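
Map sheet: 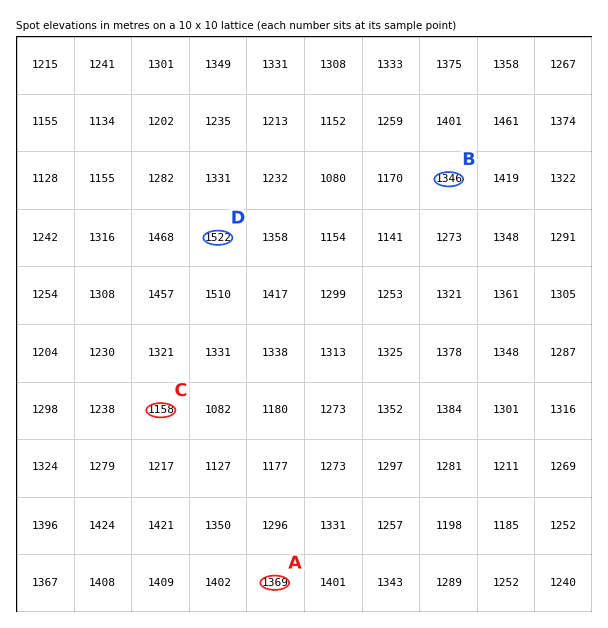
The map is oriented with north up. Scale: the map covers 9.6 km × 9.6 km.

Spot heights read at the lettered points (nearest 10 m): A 1370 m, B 1350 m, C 1160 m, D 1520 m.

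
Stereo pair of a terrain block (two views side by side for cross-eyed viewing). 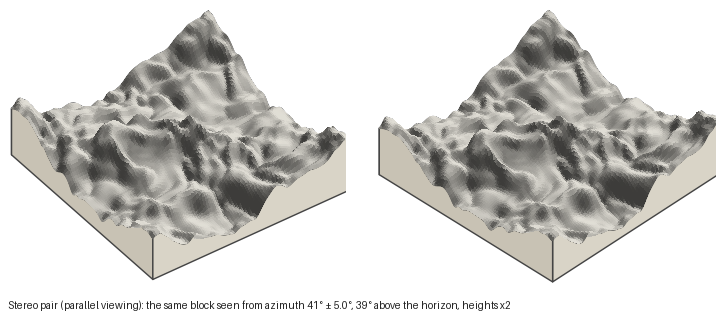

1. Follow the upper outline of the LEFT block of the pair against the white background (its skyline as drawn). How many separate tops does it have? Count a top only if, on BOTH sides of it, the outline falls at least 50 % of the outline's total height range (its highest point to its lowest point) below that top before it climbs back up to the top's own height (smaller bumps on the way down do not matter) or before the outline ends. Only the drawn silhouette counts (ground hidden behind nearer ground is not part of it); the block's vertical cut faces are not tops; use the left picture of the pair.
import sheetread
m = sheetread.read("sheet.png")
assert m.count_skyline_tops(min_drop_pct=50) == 1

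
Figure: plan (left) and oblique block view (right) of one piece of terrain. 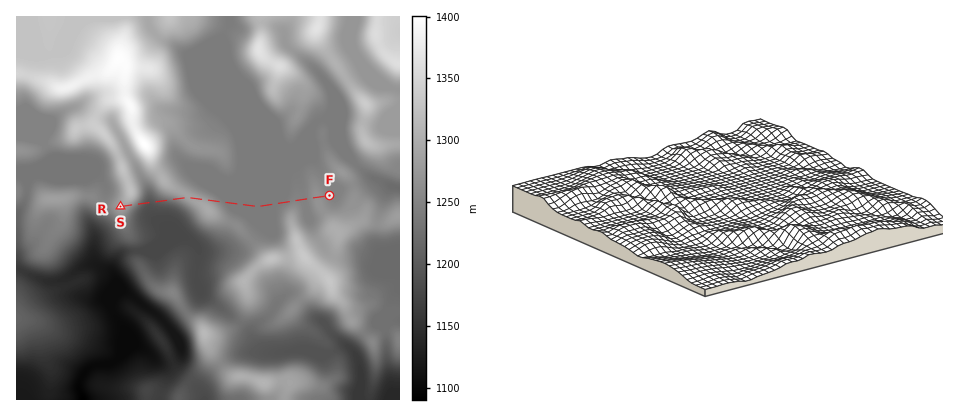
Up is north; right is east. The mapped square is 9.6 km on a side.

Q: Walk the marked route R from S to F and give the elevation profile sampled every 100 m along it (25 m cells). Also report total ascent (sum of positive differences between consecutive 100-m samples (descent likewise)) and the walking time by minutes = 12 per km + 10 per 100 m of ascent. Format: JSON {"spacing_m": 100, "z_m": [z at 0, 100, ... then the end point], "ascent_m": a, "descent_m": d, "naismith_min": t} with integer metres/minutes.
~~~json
{"spacing_m": 100, "z_m": [1286, 1288, 1281, 1266, 1244, 1221, 1202, 1194, 1195, 1201, 1210, 1219, 1228, 1239, 1253, 1267, 1279, 1286, 1288, 1288, 1286, 1283, 1278, 1270, 1260, 1250, 1242, 1241, 1241, 1241, 1241, 1241, 1241, 1241, 1241, 1241, 1241, 1241, 1241, 1241, 1242, 1243, 1246, 1249, 1252, 1251, 1248, 1249, 1257, 1267, 1269, 1263, 1255, 1252], "ascent_m": 128, "descent_m": 162, "naismith_min": 76}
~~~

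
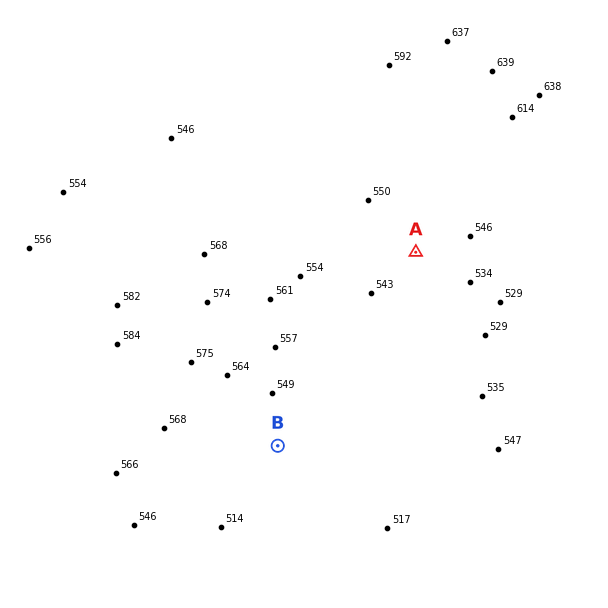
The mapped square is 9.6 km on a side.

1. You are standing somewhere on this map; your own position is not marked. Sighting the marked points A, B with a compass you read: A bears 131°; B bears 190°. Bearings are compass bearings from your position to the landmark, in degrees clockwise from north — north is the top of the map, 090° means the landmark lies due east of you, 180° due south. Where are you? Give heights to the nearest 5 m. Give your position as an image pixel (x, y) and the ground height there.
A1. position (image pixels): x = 326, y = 174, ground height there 550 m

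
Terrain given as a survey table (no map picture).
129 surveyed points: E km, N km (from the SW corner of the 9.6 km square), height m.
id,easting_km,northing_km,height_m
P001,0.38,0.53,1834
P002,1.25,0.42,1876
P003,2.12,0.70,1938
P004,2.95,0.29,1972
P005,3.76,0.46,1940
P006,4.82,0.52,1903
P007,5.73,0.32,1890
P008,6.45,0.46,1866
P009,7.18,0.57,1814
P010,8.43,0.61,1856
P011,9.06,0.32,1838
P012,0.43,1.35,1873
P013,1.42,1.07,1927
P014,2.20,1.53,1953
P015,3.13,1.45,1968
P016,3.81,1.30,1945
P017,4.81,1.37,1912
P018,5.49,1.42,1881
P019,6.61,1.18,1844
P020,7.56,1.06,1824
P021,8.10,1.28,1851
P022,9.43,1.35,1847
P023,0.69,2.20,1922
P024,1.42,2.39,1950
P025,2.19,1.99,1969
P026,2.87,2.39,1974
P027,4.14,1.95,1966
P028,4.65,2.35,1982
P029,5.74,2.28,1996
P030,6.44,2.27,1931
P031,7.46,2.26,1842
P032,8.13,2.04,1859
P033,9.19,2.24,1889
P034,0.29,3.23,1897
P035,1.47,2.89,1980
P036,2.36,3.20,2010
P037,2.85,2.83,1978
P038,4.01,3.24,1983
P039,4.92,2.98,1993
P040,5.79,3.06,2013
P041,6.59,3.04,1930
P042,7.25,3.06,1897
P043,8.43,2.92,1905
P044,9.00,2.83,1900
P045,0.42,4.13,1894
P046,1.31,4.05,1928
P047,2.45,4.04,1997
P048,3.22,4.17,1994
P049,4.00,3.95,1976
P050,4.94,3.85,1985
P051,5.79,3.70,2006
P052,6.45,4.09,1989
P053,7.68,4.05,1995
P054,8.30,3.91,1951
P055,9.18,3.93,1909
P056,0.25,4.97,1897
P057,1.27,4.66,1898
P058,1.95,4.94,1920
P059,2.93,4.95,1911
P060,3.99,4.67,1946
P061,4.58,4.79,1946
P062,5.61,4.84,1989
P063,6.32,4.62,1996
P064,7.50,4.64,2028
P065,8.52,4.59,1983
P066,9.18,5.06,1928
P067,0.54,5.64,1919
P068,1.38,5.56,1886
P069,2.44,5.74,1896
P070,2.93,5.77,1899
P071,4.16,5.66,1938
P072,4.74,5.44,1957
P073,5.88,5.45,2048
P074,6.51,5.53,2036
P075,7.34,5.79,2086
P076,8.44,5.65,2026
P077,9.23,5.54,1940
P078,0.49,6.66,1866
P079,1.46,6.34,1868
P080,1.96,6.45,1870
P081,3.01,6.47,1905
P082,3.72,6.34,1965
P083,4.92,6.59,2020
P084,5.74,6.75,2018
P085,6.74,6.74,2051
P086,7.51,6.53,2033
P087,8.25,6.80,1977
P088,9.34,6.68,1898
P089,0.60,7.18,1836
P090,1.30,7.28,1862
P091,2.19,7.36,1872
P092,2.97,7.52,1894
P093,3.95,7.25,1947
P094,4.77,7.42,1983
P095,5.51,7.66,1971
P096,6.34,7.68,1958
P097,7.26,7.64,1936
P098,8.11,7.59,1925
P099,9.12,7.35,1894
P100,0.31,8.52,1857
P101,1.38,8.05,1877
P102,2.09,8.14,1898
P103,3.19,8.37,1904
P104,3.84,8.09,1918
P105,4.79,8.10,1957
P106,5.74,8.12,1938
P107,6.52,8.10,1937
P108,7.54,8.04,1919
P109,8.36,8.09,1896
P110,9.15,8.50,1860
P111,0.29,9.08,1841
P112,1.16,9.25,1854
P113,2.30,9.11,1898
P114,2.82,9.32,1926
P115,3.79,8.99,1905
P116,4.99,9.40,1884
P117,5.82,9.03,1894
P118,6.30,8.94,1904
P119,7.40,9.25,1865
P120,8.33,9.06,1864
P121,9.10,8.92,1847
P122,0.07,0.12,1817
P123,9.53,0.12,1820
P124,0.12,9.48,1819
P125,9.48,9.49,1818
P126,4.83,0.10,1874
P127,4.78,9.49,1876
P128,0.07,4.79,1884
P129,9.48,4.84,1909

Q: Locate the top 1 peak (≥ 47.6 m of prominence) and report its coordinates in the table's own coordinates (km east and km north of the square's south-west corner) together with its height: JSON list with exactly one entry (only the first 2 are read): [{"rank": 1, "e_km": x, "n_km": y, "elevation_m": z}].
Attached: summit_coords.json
[{"rank": 1, "e_km": 7.39, "n_km": 5.71, "elevation_m": 2087}]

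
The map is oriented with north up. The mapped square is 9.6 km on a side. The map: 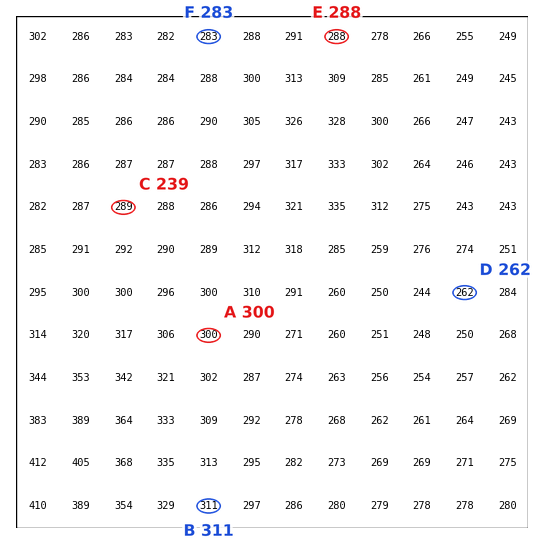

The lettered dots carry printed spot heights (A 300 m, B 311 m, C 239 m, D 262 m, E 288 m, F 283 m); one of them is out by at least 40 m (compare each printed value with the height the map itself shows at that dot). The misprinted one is C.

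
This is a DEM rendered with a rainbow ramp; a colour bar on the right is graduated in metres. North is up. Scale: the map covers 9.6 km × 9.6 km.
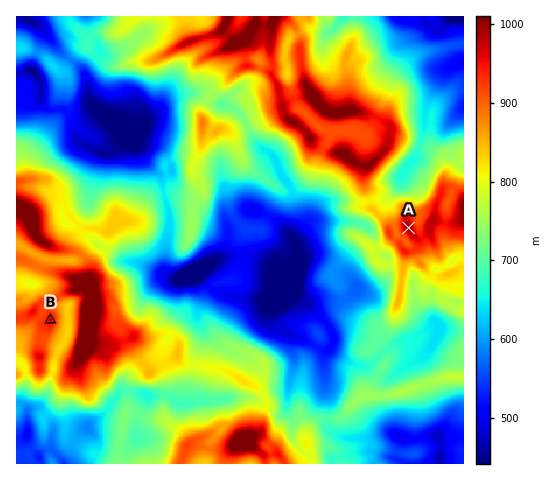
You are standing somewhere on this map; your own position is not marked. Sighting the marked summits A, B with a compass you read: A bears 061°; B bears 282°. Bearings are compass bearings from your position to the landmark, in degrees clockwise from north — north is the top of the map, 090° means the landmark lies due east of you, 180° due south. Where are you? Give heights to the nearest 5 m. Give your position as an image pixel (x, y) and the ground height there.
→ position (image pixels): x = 189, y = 349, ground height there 785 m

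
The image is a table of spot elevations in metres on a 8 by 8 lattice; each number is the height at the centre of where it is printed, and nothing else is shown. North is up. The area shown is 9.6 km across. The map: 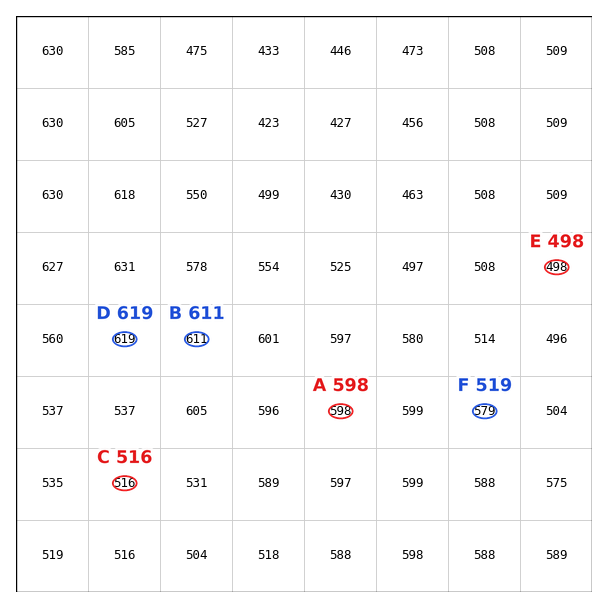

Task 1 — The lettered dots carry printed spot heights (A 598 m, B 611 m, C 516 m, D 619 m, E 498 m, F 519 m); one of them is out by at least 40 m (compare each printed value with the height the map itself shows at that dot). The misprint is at F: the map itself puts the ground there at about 579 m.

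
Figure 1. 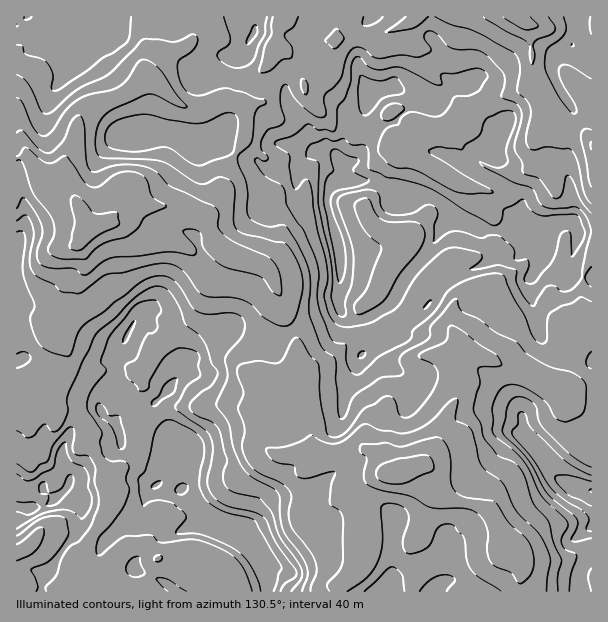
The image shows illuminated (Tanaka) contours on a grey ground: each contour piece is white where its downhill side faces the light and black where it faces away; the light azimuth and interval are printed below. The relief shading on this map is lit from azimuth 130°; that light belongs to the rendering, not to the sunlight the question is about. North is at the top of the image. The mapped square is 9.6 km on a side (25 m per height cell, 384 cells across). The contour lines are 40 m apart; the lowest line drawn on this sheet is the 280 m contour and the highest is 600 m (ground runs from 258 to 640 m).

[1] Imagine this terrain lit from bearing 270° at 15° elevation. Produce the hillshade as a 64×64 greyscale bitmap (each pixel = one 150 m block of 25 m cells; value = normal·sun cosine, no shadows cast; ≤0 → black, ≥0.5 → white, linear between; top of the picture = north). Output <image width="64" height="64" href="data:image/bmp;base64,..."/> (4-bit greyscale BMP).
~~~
<image width="64" height="64" href="data:image/bmp;base64,Qk12CAAAAAAAAHYAAAAoAAAAQAAAAEAAAAABAAQAAAAAAAAIAAATCwAAEwsAABAAAAAAAAAAAAAAABEREQAiIiIAMzMzAERERABVVVUAZmZmAHd3dwCIiIgAmZmZAKqqqgC7u7sAzMzMAN3d3QDu7u4A////AJmHZ4h3eZiZl2ZniazbMBADV5vLl1abhVZ3dlaKzu2FqpdViXaKqIh2Z3eJrdtTIAJFaLy4ZXqoZVVWZore3IWql2Rph5unVniHd4m92WQQAlVmnMl2aJh1RWd3m87clqqphVmneqZGiYeImt24QgAUVVZ6yXd3iXVFZ3ebzdy5qqunV7hXmGZ4iImsy5UgATVmVnm5ZoiIhlVnd6ve65lXqrl2q1V4mYd4m7qpYwADV3ZWeallipiGVVZ5vN/8hhOKu5Z7lnd5qoiZmZdCABR4dlZ5qWV6mHdVVoq83d7KEUistTi6iGebuYiHdkEAJXh2VoqpdWmYdlVYq7u7zu6EJIq2JaypZoq7l2ZlQgA2eIZmiql1V4h3Znm8uqvd3YdmZ5UCjMp2m7lkNGZlITZ2ZmeJmGVWeIh3isy6zdzMiJl1ZRJ73KiZhkI2d3YyRnZVaZiHZmaJmYiKy7zu3LuKp4dTE3veyIlzEUZ3dTNGd1RohmZ4iIq6h4q7z//bmWm4mWIDi925d3QRRmVEVVeIZWZTR4mZm8p4mqrf/ahlSLu5YxSKzLqHdSFFQjVmZniXZTNHiJmsyYqqm//6dUN4rdZFV5iruph2MTQRRmd3Z4l2VFZ3iazJm7mc/7ZDRImc1CeaqHi7mIYxEQJWZ3dniHd3Z3d4nLmsur/9cyNWiJvWJ6rISMyXhzERE1eHZnmWRXiIhmeLqL3M79gyNXh4mcpGrMg4vJd1MhEkaIh2e7ciaZmHZoqIzu7shCNXiHiXq3fNtkirl1M0MjV4h3Z72kFZmIdleYm97ttzNXiIeZeLmuuGWKl2M1VDRod3dpzLY1iIl1Vnm7zN22I1eJl5l4qt2GeImFQ0VURndnh3m8t0V3ioZVaby7zbYzRpqomXiq3YZompYyRVRGdnh2ery4VWeKllVXrLu7ljRXm7mZd6q9pmZ6ykJFQzVmiHaKzLl2VomHVWebu7p1VnibyZmHi6vIZnq6dEVCI1iHd3rMuoZWeHdVZoqqmHZ4iJu4iId7ual2ebuHQ0ITeIh2ebzMllZ3ZlVWmpiIiJmZmrZ3dnvLuWZnq6dCMzV4iHaKu922RVVWZWipiJmZqpiap2VWm8zLdVaKmGMkVWeHZou7vchURERWeIiZmqqqh3mnVFeszMylRnmHVVZVZ3dmm8ypqYdkREVWiqqZq6hmeaZUWLu8zbdGd2VndlVWd3ebzKd5mXZUREaaqpmbp1Z5lVVoqru92lVmVWd3dlVneavduHZ3d2QzV6qpmZumVoiGZmeZmqzthWZUVnh2VVZ6zO/XaGRolzFIqZmZrJVWeIdmZomZq962ZUNGeIZVZnvu/8QnqWR5YSeZiIm8hVZndmVneJmZvcl0MjZ4d2Zmi+//tCWLpUmUFZmImsx1d2eFVWd4mpiby4UzNXd3d2eb3//FNFjINpczaJib3HV4ZoM1Z2eaqIqqhkRFd4d3aKrf/+UkV7tUiYVFeazsZHl2gSRndou5iZmHVFZ3d3d5q9//9SRWjJRYmHZmi92VaGVgAleHirmImYdlZ3d3iIqr7//0FGZ5yUV4mZiKqqdYdDAARmirqYiJiHeIdniZmqzu7+MUZmeslGiJqpqoiFaEEAA0V6y5iJiIiYdnmqmZrO3/wiVnd4vIV4mZiqd5ZpQCECNGiqqaqYiZh3m6mZic3f+RJWd3ettnmYialnh2lgUhJEV4mau6mYh3isupmJy8/2E1eIeKzJd4iJqWaYd0F0E1VXiImrqph3mrzLqYm6z9QUaamHisp2Z3rJZYmGIIQlZGiYiJqZmImqrNypianfsiV724ZXqmVnirlUV4cwZEdleZh4maqZmpmb3LmKqd+hNozZiHeFRXiImmM2mCBEZ2aKl3eKu6mamIrMuZu4z8VFabh4hkRniImoUzaXEDR3Z6uWVoq8uqqHesy6m8i/+nVVd2ZVVniZmGVVV5YQRYd4vJVWiru6qoZ5vLmbyZ3bdUVVZ2Z4mZh2VWd4lRBWmHm8t2eJmqqphni8qavKmtx0I1Z4eImYd4dUV4h1EGm4V7zamId4mqmHd5upq7y6ymUyRniZmYeJpiJHmGUgi8dFnO2ph3eJmYdmas26mrqXZ2NHiYiIiJqVETeIhiC8t0SM7rmId3mYh2VZ3bmamIiHdUaYd4iJq6cQJYmWIsymRHveyYh3eIiJhljLqaqGi7h1V3d3d3isuUAEiYZVzKYzacy6mHd3d4mXWKqauWatyXVXd4iGV6uqYAR4iHfMuDJIqqqZh3Z4mZh4qrumWM26lDeYiHZWmphyE2ipd8y5UzV4mZmHZ6qYh3iay3R7y7y2NYmIdlZ3d2Q1eqdnu7p0NWd3iYeLyneIiZm6VJu7zbl2Zmd3iGZURFaahXmqu5ZFVmZniL3Jd3iImZhVmqveuIdVZnmYdVQzSKp2ipmqqGVVVVV6zLl3iHd4mWeIm+6WiGVniIiHVEM4uWeamZmZhlVURYq6qZiahTWZiZd77WV4dniYiIZEUznJeZmZmYiIZlRFipmZqqqVEnqql2rbVXiHiZmIdkVkSdqJh5mYh4iHZTV4iImqqrgQWqmHabp2iIiJl2d2VmVZy7lleIiYd4iGNHiIeJqrukA6qId4qXeJmZp1Z3ZmVWmry2RniIiHeJc0eIiImauqYBipl2eqhmeJumVndmVVaazsdId4d4h3h0RoiIiZqplxB7unZ6unVVaadndlVEabzNxz"/>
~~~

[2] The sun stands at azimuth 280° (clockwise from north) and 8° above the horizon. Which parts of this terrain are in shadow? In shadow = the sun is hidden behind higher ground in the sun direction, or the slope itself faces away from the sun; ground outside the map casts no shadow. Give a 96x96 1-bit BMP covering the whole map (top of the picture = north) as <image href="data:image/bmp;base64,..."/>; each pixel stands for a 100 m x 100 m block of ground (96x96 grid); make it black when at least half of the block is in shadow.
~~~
<image width="96" height="96" href="data:image/bmp;base64,Qk2+BAAAAAAAAD4AAAAoAAAAYAAAAGAAAAABAAEAAAAAAIAEAAATCwAAEwsAAAIAAAAAAAAA////AAAAAAAAAAAAAD//gAGAAAIAAAAAAB//wAAAAAIBgAAAAB//wAAAAAAAwAAAABP/wAAAAAAA4A4AAA//wAAAAAAAYAcAAB//gAAAAAAAM4MAAD//AAAAAAAAMcAAAD/+AAAAAADgEeAAAH/8AAAAAAD4AMAAAH/4AEAAAAD8HAAAAP/wAEAAAAB/HgAAAP/gAEAAAAA/HwAAAH/AAAAAAAAfH4AAAD/AAAAAAAADj4AAYB+AAAAAAAABz4AB8B8AAAAAAAAA74AP+B4OAAAAAAAEf4AH+AAOAAAAAAAAf4AD+AAEGAAAAABAHwAD/+AAPAAAAAAAHgAD//gAPAAAAAAASAAD//wAOAAAAAAA8AAB//wAAAAAADwA8DAB//gAAAAAAHwA8DgB/+ADwAAAAPgAcDgD/8AH8AAAAeAAcDgD/wAD8AAAAcAAMHACPgAD8AAAA8AAAGAEOAAB4AAAB+AAAAAOAAAB4AAAB+AAAAA+AAAA4AAAA8AAAAB//AAAwAAAAwAAAAB//AAAAAAAAAAAAAA//gAAAAAAAAAAAAA//wAAAAAAAAAAAAAP/wAAAAAAAAAAAAAH/wAAMAAAAAAAAAAH/wAAOAAAAAAAAAAH/AAAPgAAAAAAAAAD8AAAP/4AAAAAABgBgAAAA/8AAAAAABwAAAAAAf8AAAAYABwAAAAAAB8AAAAAAAwAAAAAAB/AAAAAAA4AAAAAEB/AAAAAAA4YAAABHh/AAAAAAAQcAAABxw/gAYAAAAAeAAAD48fgAQAAAAA+AAAD8ePgAQAAAAA+AAAD+OPgAYQAAAA8AAAD+PHwAY7wAAAIAAAD/HD8AYb4AAAAAAAD/Hg+AYb+AAAAAAAD/jwGAcb/gAAAAAAD/B4AAOf/4AAAAAAD/A8AAGf/8AAAAAAD+AcAAGf/8AAAAAAD+AOAADN/8AAAAAAD+AOAADN/8AAAAAAD8AEAADM/8AAAAAAH8AAAACM/wAAAAAAH8AAAAAM+wAAAAAAH4AAAAAM8wAAAAAAP4DAAAAM4gAAAAAAP4AAAB4M5AAAAAAAP4ACAB8dxAAAAAAEP4AAAA4dwAAAAAAEB8AAAAAdgAAAAAAEAAAAAAAdgA4AAAAAAAAAAAAdAAYAAAAAA+AAAAAcAAAAAAAAAfgAAPAcDAAAAAAAAPgAAfgcDgAAAAAAAPAAA/weDgAAAAAAAHAAAf8cDwAAAAAAADAAAf8cDwAAAAAAAAAAAf8cDwAAAAAAAAAAAP8AD4AAAAAAAGAAAP8AD8AAAAAAAHgAAH4AD+AAAAACAHwAAHwAB+AAAAAGADwAADAAB/AAAAAOABAAAAAAA/AAAAAMAAAAA/AAAeAAAAAMAAAAA/AAAAAAAAAIAAAAA/AAAAAAAAAAAAAABngAAAPgAA+AAIAAAHgAAAPwAA/AAcAAAHAAAAPwAAfgAIAAADAAAAHwAAfgAAAAAAAAAADwAAfwAAAAAAAIAADwAAPgAAAAAAAIAADwAAPwAAAAAAAMAADwAAPwADAAAAAMAADgAAHgADsAAAAM="/>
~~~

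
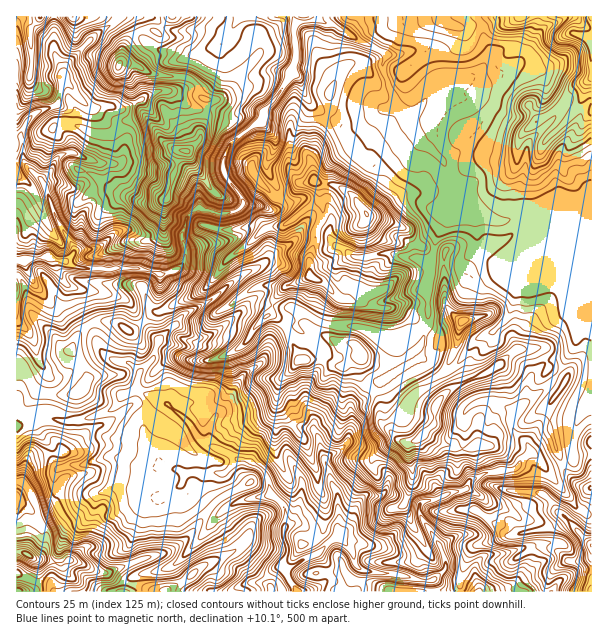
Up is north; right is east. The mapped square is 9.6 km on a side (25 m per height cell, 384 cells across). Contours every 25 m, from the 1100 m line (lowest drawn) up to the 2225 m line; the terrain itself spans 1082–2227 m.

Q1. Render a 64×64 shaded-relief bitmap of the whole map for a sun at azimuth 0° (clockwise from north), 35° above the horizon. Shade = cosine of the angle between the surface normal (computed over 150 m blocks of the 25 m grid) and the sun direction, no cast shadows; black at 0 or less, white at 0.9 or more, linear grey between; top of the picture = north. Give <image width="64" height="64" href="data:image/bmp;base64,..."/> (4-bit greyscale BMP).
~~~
<image width="64" height="64" href="data:image/bmp;base64,Qk12CAAAAAAAAHYAAAAoAAAAQAAAAEAAAAABAAQAAAAAAAAIAAATCwAAEwsAABAAAAAAAAAAAAAAABEREQAiIiIAMzMzAERERABVVVUAZmZmAHd3dwCIiIgAmZmZAKqqqgC7u7sAzMzMAN3d3QDu7u4A////APyYYzdCFZve/ZMzIkiYfKIlmois7//+7JhkQ0ZmZZy62WZUVkRFes7+x0RERmecpleZm83e25iaqGRERWeFaakxE2Z2i8p2eL3tp3ZTRYuL3LmtuYdUMymoZlZUZ5lEdwJ3vLq87tqGaN7sqFREV4nOysyaqYZlaHdWiJdmiYl2nMrf/bq9/u25ne7bhlVolWm9683LmHi4eHVlV2d4y3b/27//3Lvf//663u25d5qJho3Jl1Z2erV6uVIjRWd1Su3Lve/+3c3u7tut3cyYiqy5aZhSAVWLUkeHV4h2ZTOezLzMze3czMzMzKrd3bhnqph3d2MQFagBESNqvLqGSN3LrLu7zLu7u7u8uaze7Ih4h2dmdlMUpUVUV8y6mYet27mru7zMqqqqqqu6ic7/2Wd1aGV5u4VXztzO2oeIe+6nibuqqqy6qpmqqquoeKzFR2aIZFispgOc3vxkV4it62V7urmHeaqpmZqqu8yWWHRXd6dUITl1IkI3uGnN3e7Imcy6uph3iZqqqqq7vMu5VYholTMRRmZmRBJYz//+7Jrd/ambqqqZmqqqmZmazthHplmEMzVzNGMkVBOKrMzJjNz9qHd4qqmZmZmIiaqrlEiEWXd3iFABIBJEIhJHq5eLu+7LmIiImZmZmZm7qGVUV1NoVqu4QAISNFZlRGeZd5qZ3+zMy6mZmpmZmql2VTRUNIhDioUyWWVnq6qpiYd4qqne3N7cqYmZmZmriHd2Q1Q4p1VGUzfNyWe8zMupZnmqvKvM3My6mImZqrmImYdURFiGZjREe8zMh5u7u7l2iqmsmaqYeJq5iJq7qJiZmHZEZ2VlRDe8urqXiru7qqmJmauYd3ZUV6upqqqZqYiHdlVnU0VUWcy6qqZXm6qIq6h4mph4h3ZomruZmJmZh3VVZVVCJVV6zMu82UNXd2aKuneZiau6qXdmineId2ZUVURkNDIkVGq7zMzdlCI0VniblomKvKq6l2Z5hnYxAAAneJciJURFeJq83d3bhTRWeHm4iZq6iJq7u6ipUgAAAAOsylEWdmZniavN3M3cpmd4mLuZrLiImsy6hXpjNDIAAEqphmeZl3iaqqu7m87sp2aJvbrMuZmaunVEWZrN3bggBHebuqmZq7qqqpqYvN7ZiImsyt2prKqYZUWIu8zM3LUjVpu5ibzcuqqqmZabzczMy6q765rdyodmeIZ6uoeby1JGqqms3tqYmaqodEebzd3duqvIne3cmIq7c0m4ZFmroyeqqqqpdURYmqdmMjjMzMzKqpjN3N3M3eyGU2mpVYu5aaqYYxAAETaalp7JVrzLurqqm9y83e7u2pumNYzYWKuYl1UwASNXd5qI3//rvMy6qqq926zd3dyXruyDGN2nipQzMyR3iImqqpve7v7MzLqqqq3JzbqqqHjO/cpxTNyqpzERWqqrp3mqrLu83Lu7u6qqvZvcvN3u7/7u7cgDvd3dx0a8vN3thomsuqu7qqqqqqrtzu3t3d7/51vbqmA5zd7am8ze7d7rqquqqqqqqqqqqsvuu8dDEhAAAIh5pRJZuom8u93dze25qpqqmZqqqqqqVXY0hlQQAAAAZnrMciZ3itu7l1aHiYiqmaqZmaqqqqpDMSY1NXVEIiWCWLzJM0SLyqlBATVmer3KqqmZmqqqqnZTiAEAaalkNGITaauTIkiqhjESRmaLvdy7u6maqqqqh3jCAjIldjIhSH3//sqYVZp3dlNGiqu7zLu7upqqqqqIepE0djIhEBAM/////+23iYiJmYrNy7q7uqmqqqqqqoiMVGWYZDIyIAT4At7Mq8uYh3i93Ny6qqqpmImZmqqqd6tHp4mHeIdxAAABZBNYiYd2eu7ty6mZqpmIiHeJmZlouWqqiarLq7cgAryABKlkVni/7u27qpmpmYh3dniHiWu3h2iavMvMqEEJzgBKt3h5zv/+3Lu6qpmZmHZ2Z3eIm2R1aczMu7maYji2A5yorM3v/+27u6qqmYiZhnZWeIelImrdyqqphnhSVXZau8rLzN7ty7uqqrqZmZmYh0Z3d3MiKsllZ5hlZ2UyKa3r3MvMvMuquqq7qZqaqpiIZXZndTMTQ0Z3iGacy0IE3/7sze27qqqqqqqZmaqqqXmFV2Z3ZVRGiZiHV97tlSB+/+q+/suqqqqqqZmZqqqqeKhXZVq6mIq7qYZd3M3ZUQXvqb3uyqqrqqqZqqqqqrunmoZ1Sd3cvMu6lq2rzdqHUluazN2pqqq6qqqqqqqqu6qqqIdBa9zMqqqJ2rzLqXeGNazcy5mqqqqpmqqqqqqpnNuqiVACmrp1RDir3LmamIYxnd25iZmZmZiZqqqqqqvN3bqIUzV7p1IAAkipibzcqWQ87qmpmZiZeImqqqqqvO7dyYZmipqGQQABATV63d26mWjtmqqZmKl4iJmaqpqr3cu7lomJmHZCITNHrN3tzLqZhrqKupiZuZmIiIiZmaq7uru4iomGdmaJibze7ty7uph0eYq7qqq7uph3d3iZmaqYmYd5iYVYq83N25mqu7qqqHZ6m8zM3aqqqYh3eJmZmHQ1Z3iIdTnM3ty5d3eaqqqqqZibze7bdniZmIiIh4h3UhE3eWZ0NJve25iIiImaqqqqqb3e7IZmiIiHeIh1RFVmY2l6Q0NDN87su5d3iZm7vMqb7tyGaImZiHeJmXZCNXq8yosyMkMjre3chER4ibzd25zv2UWJmZmYiJqpd2Mlat7Y"/>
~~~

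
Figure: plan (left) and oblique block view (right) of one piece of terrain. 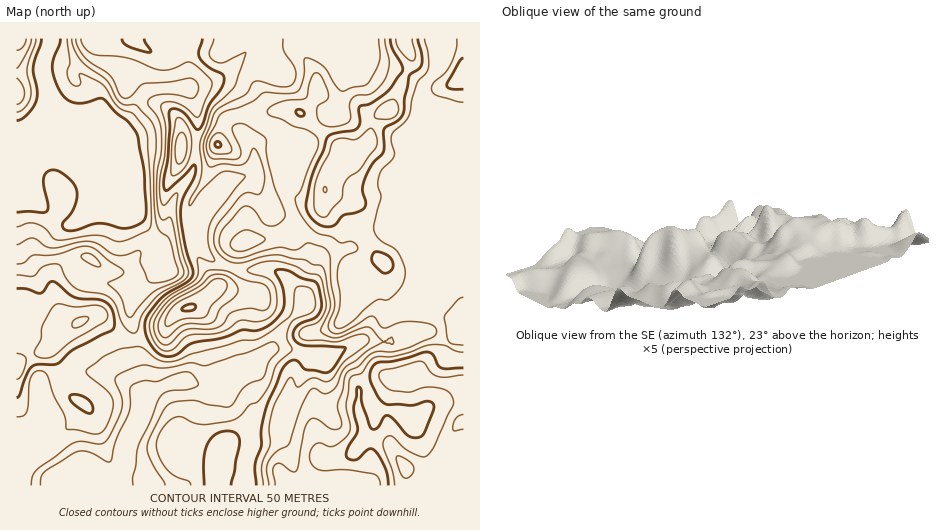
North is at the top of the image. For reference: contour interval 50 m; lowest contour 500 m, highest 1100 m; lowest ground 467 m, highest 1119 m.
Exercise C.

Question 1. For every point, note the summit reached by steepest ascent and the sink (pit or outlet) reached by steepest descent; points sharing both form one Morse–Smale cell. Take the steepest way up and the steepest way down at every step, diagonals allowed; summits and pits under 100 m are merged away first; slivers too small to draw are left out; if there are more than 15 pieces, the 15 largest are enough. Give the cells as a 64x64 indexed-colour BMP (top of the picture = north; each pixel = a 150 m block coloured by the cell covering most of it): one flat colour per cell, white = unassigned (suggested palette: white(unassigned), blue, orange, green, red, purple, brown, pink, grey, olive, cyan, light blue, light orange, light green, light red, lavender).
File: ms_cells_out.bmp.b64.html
<image width="64" height="64" href="data:image/bmp;base64,Qk12CAAAAAAAAHYAAAAoAAAAQAAAAEAAAAABAAQAAAAAAAAIAAATCwAAEwsAABAAAAAAAAAA////ALR3HwAOf/8ALKAsACgn1gC9Z5QAS1aMAMJ34wB/f38AIr28AM++FwDox64AeLv/AIrfmACWmP8A1bDFAMzMzMzMzMRVVVVVVVVVMzMzMzMzMzMzMzMzMzMzMzMzzMzMzMzMREVVVVVVVVUzMzMzMzMzMzMzMzMzMzMzMzNMzMzMzERERVVVVVVVVTMzMzMzMzMzMzMzMzMzMzMzM0zMzMxEREREVVVVVVVVMzMzMzMzMzMzMzMzMzMzMzMzTMzMzEREREVVVVVVVVVTMzMzMzMzMzMzMzMzMzMzMzNEzMzERERERFVVVVVVVVMzMzMzNVUzMzMzMzMzMzMzM0RMzEREREREVVVVVVVVVVMzMzNVMzMzMzMzMzMzMzMzREzERERERERVVVVVVVVVVVVVVTMzMzMzMzMzMzMzMzNEREREREREREVVVVVVVVVVVVVTMzMzMzMzMzMzMzMzM0RERERERERERVVVVVVVVVVVVVUzMzMzMzMzMzMzMzMzREREREREREREVVVVVVVVVVVVVTMzMzMzMzMzMzMzMzNERERERERERERVVVVVVVVVVVVVMzMzMzMzMzMzMzMzM0RERERERERERGVVVVVVVVVVVVUzMzMzMzMzMzMzMzMzREREREREREREZlVVVVVVVVVVVVMzMzMzMzMzMzMzMzNERERERERERERmZlVVZmVVVVVVUzMzMzMzMzMzMzMzM0RERERERERERGZmZmZmZlVVVVVTMzMzMzMzMzMzMzMzREREREREREREZmZmZmZmZmVVVVUzMzMzMzMzMzMzMzNERERERERERERmZmZmZmZmZlVVVTMzMzMzMzMzMzMzM3RERERERERERmZmZmZmZmZmZVVVMzMzMzMzMzMzMzMzd3d0RERERERGZmZmZmZmZmZmVVmRERETMzMzMzMzMzN3d3dEREREREZmZmZmZmZmZmZpmZERERETMzMzMzMzM3d3d3RERERHeqZmZmZmZmZmZmaZkREREREREREzMzMzd3d3d0RERHd6qqZmZmZmZmZmZpmZmZERERERERETMzN3d3d3dERHd6qqqmZmZmZmZmZmaZmZmRERERERERMzM3d3d3d3d3d3qqqqpmZmZmZmZmZmmZmZkREREREREzMzd3d3d3d3d3eqqqqqpmZmZmZmZmaZmZmZERERERERMzN3d3d3d3d3d3qqqqqqZmZmZmZmZmmZmZmRERERERETM3d3d3d3d3d3eqqqqqqqZmZmZmZmaZmZmZkREREREREzd3d3d3d3d3d3qqqqqqqmZmZmZmaZmZmZmZERERERERN3d3d3d3IiIiIqqqqqqqpmZmZmbpmZmZmZmREREREREXd3d3dyIiIiIiKqqqqqqmZmZmbumZmZmZmZERERERERd3d3dyIiIiIiIqqqqqqqLu7u7u7pmZmZmZmRERERERF3d3d3IiIiIiIiqqqqqiIu7u7u7u6ZmZkREREREREREXd3d3IiIiIiIiKqqqqiIi7u7u7u7pmZkRERERERERERd3d3ciIiIiIiIiqqqiIiIu7u7u7umZmRERERERERERF3d3dyIiIiIiIogqqqIiIiIiIu7umZmZEREREREREREXd3d3IiIiIiIiiIIiIiIiIiIiIi6ZmZkRERERERERERd3d3ciIiIiIiiIgiIiIiIiIiIiIZmZkRERERERERERF3d3ciIiIiIiiIiCIiIiIiIiIiERGZkREREREREREREXd3IiIiIiIiiIiIIiIiIiIiIhERERERERERERERERERd3IiIiIiIiiIiIgiIiIiIiIhERERERERERERERERERFyIiIiIiIiiIiIiIIiIiIiIiERERERERERERERERERESIiIiIiIiiIiIiIgiIiIiIiERERERERERERERERERERIiIiIiIiKIiIiIiIIiIiIiIREREREREREREREREREREiIiIiIiKIiIiIiIiCIiIiIhERERERERERERERERERESIiIiIiIoiIiIiIiIIiIiIiERERERERERERERERERERIiIiIiIiiIiIiIiIiCIiIiIREREREREREREREREREREiIiIiIiKIiIiIiIiIIiIiIhERERERERERERERERERESIiIiIiIoiIiIiIiIgiIiIiERERERERERERERERERERIiIiIiIoiIiIiIiIiCIiIiERERERERERERERERERERHdIiIiIoiIiIiIiIiIIiIiEREREREREREREREREREREd3SIiIoiIIoiIiIiIgiIiIREREREREREREREREbERER3d0iIiIiIiKIiIiIiCIiIhERERERERERERERERu7ERHd3SIiIiIiIiiIiIiIIiIiEREREREREREREREREbu7u93d0iIiIiIiKIiIiIgiIiERERERERERERERERERu7u73d3SIiIiIiIiiIiIgiIiIRERERERERERERERERG7u7vd3SIiIiIiIiIiiIiCIiIREREREREREREREREREbu7u93dIiIiIiIiIiIiIiIiERERERERERERERERERERu7u73d0iIiIiIiIiIiIiIiIhEREREREREREREREREREbu7vd3SIiIiIiIiIiIiIiIiIhERERERERERERERERERG7u93dIiIiIiIiIiIiIiIiIiEREREREREREREREREREbu73d0iIiIiIiIiIiIiIiIiIhERERERERERERERERERu7vd3SIiIiIiIiIiIiIiIiIiIhERERERERERERERERG7u93d0iIiIiIiIiIiIiIiIiIiEREREREREREREREREbu7"/>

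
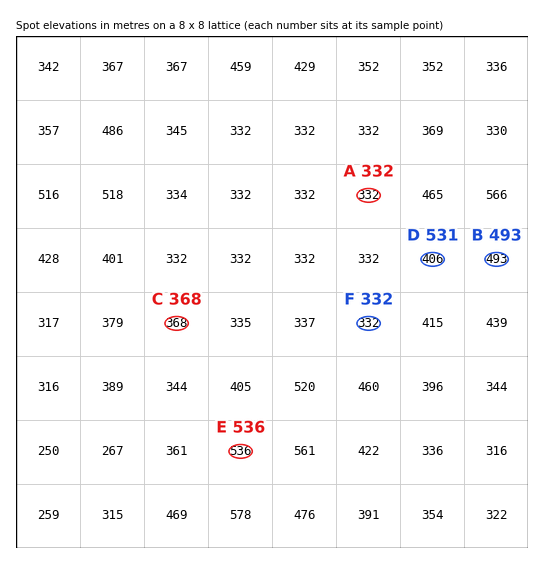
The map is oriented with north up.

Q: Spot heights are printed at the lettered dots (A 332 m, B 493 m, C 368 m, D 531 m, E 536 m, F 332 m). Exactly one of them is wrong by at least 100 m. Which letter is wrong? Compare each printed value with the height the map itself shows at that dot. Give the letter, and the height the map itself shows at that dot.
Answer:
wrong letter D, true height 406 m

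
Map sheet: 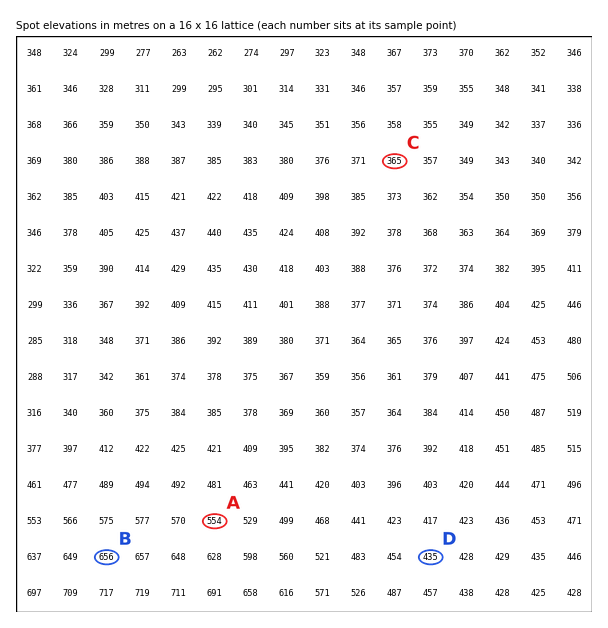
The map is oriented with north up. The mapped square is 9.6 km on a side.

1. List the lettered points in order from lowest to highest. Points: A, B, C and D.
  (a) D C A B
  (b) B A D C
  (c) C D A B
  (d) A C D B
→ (c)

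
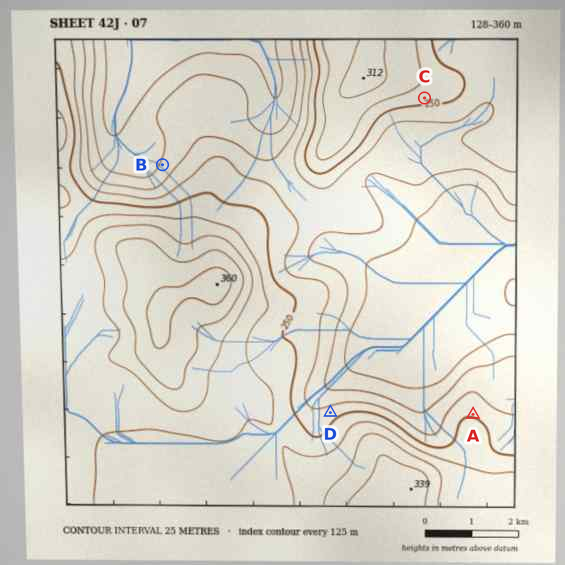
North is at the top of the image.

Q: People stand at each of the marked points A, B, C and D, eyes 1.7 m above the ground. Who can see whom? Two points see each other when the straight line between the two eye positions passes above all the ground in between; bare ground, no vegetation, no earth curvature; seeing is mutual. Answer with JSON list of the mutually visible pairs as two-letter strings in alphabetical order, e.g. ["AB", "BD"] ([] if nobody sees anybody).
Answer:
["AC", "CD"]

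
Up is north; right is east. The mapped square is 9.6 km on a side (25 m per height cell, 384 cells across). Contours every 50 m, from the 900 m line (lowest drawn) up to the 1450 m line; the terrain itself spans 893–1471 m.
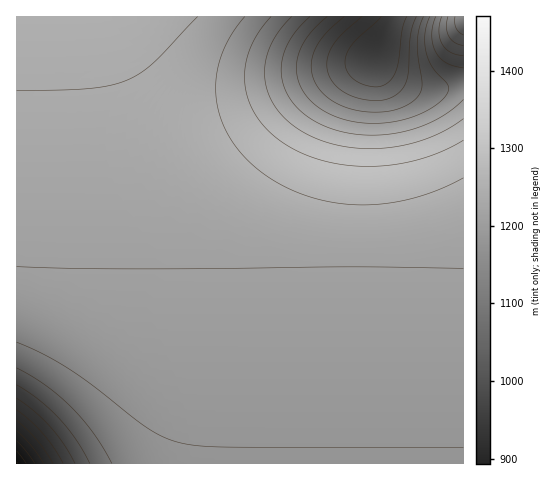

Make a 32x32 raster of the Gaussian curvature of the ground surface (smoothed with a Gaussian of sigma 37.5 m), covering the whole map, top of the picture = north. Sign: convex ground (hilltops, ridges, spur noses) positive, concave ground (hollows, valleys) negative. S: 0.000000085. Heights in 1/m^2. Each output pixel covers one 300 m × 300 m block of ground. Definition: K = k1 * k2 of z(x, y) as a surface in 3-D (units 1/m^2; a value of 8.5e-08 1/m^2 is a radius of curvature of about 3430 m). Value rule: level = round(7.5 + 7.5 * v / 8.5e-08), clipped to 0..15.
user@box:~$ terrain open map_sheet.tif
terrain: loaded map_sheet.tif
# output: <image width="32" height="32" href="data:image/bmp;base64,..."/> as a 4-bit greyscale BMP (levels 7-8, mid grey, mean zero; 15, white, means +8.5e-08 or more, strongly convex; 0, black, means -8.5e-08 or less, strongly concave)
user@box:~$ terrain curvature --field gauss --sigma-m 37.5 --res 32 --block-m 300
<image width="32" height="32" href="data:image/bmp;base64,Qk12AgAAAAAAAHYAAAAoAAAAIAAAACAAAAABAAQAAAAAAAACAAATCwAAEwsAABAAAAAAAAAAAAAAABEREQAiIiIAMzMzAERERABVVVUAZmZmAHd3dwCIiIgAmZmZAKqqqgC7u7sAzMzMAN3d3QDu7u4A////AHdnd3d3d3d3d3d3eIiIiIh2Z3d3d3d3d3d3d4iIiIiIZnd3d3d3d3d3d3iIiIiIiGd3d3d3d3d3d3eIiId3d3h3d3d3d3d3d3d4iIh3d3d3d3d3d3d3d3d3iIh3d3d3d3d3d3d3d3d3iIiHd3d3d3d3d3d3d3d3eIiId3d3d3d3d3d3d3d3d4iId3d3d3d3d3d3d3d3d3iIh3d3d3d3d3d3d3d3d3eIh3d3d3d3d3d3d3d3d3d4h3d3d3d3d3d3d3d3d3d3d3d3d3d3d3d3d3d3d3d3d3d3d3d3d3d3d3d3d3d3d3d3d3d3d3d3d3d3d3d3d3d3d3d3d3d3d3d3d3d3d3d3d3d3d3d3d3d3d3d3d3d3d3d3d3d3d3d3d3d3d4iHd3d3d3d3d3d3d3d3d3eId3d3d3d3d3d3d3d3d3d3h3d3d3d3d3d3d3d3d3d3d3d3d3d3d3d3d3d3d3d3d3d3d3d3d3d3d3d3d3d3d3d3d3d3d3d3d3d3d3d3d3d3d3d3d3d3d3d3d3d3d3d3d3d3d3d3d3d3d3d3d3iIh4iHd3d3d3d3d3d3d3iJmpZWiXd3d3d3d3d3d3d4mazGM0Z3d3d3d3d3d3d3iJqt6EI0d3d3d3d3d3d3d3iZq+hVZnd3d3d3d3d3d3d4iIiER6t3d3d3d3d3d3d3d4h3IAW/"/>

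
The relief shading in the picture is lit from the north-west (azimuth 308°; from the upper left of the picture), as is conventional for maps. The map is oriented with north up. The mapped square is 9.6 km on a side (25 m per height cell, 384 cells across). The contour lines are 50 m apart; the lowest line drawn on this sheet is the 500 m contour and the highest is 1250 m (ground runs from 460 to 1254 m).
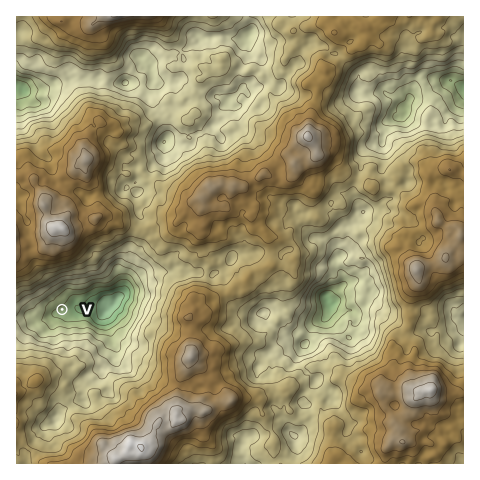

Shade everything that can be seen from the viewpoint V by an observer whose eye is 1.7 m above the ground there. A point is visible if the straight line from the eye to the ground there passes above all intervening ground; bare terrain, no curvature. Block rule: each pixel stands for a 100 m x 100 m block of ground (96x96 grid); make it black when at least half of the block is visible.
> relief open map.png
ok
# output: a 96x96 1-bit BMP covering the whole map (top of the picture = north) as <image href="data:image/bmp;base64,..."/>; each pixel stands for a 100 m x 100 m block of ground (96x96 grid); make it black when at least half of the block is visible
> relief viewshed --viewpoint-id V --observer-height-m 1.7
<image width="96" height="96" href="data:image/bmp;base64,Qk2+BAAAAAAAAD4AAAAoAAAAYAAAAGAAAAABAAEAAAAAAIAEAAATCwAAEwsAAAIAAAAAAAAA////AAAAAAAAAAAAAAAAAAAAAAAAAAAAAAAAAAAAAAAAAAAAAAAAAAAAAAAAAAAAAAAAAAAAAAAAAAAAAAAAAAAAAAAAAAAAAAAAAAAAAAAAAAAAAAAAAAAAAAAAAAAAAAAAAAAAAAAAAAAAAAAAAAAAAAAAAAAAAAAAAAAAAAAAAAAIAAAAAAAAAAAAAAAOAAAAAAAAAAAAAAAHwAAAAAAAAAAAAAAHwAAAAAAAAAAAAAAHwAAAAAAAAAAAAAAP4AAAAAAAAAAAAAAPwAAAAAAAAAAAAAAfwAAAAAAAAAAAAAAfwAAAAAAAAAAAAAA/wAAAAAAAAAAIAAA/4AAAAAAAAACYAAB/4AAAAAAAAACLMAD/8AAAAAAAAAAfiAH/+AAAAAAAAAA/zAH/+AAAAAAAAAAf/AP/+AAAAAAAAAAffAf/+AAAAAAAAAD//x/z+AAAAAAAAADx/w/78AAAAAAAAADn/w//8AAAAAAAAACH/g//8AAAAAAAAAAH/g//8AAAAAAAAAAH4Af/8AAAAAAAAACH4AP/8AAAAAAAAADe4AP/8AAAAAAAAAD/AAH/+AAAAAAAAAD/z4H/+AAAAAAAAAD/////8AAAAAAAAAA//nP/oAAAAAAAAAAf//H/AAAAAAAAAAAx/+D/AAAAAAAAAAAH/sD/gAAAAAAAAAAH/ID/gAAAAAAAAAAD/ID/BAAAAAAAAAAB+AB+AAAAAAAAAAAAMAB+AAAAAAAAAAAAAAA8DgAAAAAAAAAAAAA9jwAAAAAAAAAAAAAZ/wAAAAAAAAAAAAAB/gAAAAAAAAAAAAAA4AAAAAAAAAAAAAAAwAAAAAAAAAAAAAAAgAAAAAAAAAAAAAAAYAAAAAAAAAAAAAAAIAAAAAAAAAAAAAAAAAAAAAAAAAAAAAAAAAAAAAAAAAAAAAAAAAAAAAAAAAAAAAAAAAAAAAAAAAAAAAAAAAAAAAAAAAAAAAAAAAAAAAAAAAAAAAAAAAAAAAAAAAAAAAAAAAAAAAAAAAAAAAAAAAAAAAAAAAAAAAAAAAAAAAAAAAAAAAAAAAAAAAAAAAAAAAAAAAAAAAAAAAAAAAAAAAAAAAAAAAAAAAAAAAAAAAAAAAAAAAAAAAAAAAAAAAAAAAAAAAAAAAAAAAAAAAAAAAAAAAAAAAAAAAAAAAAAAAAAAAAAAAAAAAAAAAAAAAAAAAAAAAAAAAAAAAAAAAAAAAAAAAAAAAAAAAAAAAAAAAAAAAAAAAAAAAAAAAAAAAAAAAAAAAAAAAAAAAAAAAAAAAAAAAAAAAAAAAAAAAAAAAAAAAAAAAAAAAAAAAAAAAAAAAAAAAAAAAAAAAAAAAAAAAAAAAAAAAAAAAAAAAAAAAAAAAAAAAAAAAAAAAAAAAAAAAAAAAAAAAAAAAAAAAAAAAAAAAAAAAAAAAAAAAAAAAAAAAAAAAAAAAAAAAAAAAAAAAAAAAAAAAAAAAAAAAAAAAAAAAAAAAAAAAAAAAAAAAAAAAAAAAAAAAAAAAAAAAAAAAAAAAAAAAAAAAAAAAAAAAAAAAAAAAA="/>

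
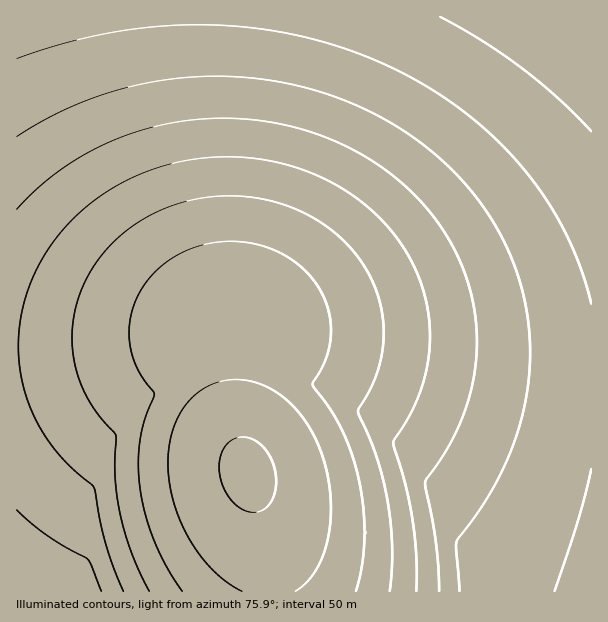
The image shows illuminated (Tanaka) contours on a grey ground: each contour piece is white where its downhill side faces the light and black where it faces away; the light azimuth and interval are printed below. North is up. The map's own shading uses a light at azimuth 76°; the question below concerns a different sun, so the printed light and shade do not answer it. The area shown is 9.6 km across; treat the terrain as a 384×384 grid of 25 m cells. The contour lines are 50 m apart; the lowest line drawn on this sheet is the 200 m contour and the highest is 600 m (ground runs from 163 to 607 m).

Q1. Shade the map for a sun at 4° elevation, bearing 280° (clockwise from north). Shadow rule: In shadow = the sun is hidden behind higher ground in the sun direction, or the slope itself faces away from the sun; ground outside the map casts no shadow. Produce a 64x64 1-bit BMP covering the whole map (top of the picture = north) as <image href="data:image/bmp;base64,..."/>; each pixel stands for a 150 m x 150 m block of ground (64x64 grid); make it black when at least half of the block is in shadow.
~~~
<image width="64" height="64" href="data:image/bmp;base64,Qk0+AgAAAAAAAD4AAAAoAAAAQAAAAEAAAAABAAEAAAAAAAACAAATCwAAEwsAAAIAAAAAAAAA////AAAAAAAAAAAAD////wAAAAAP////AAAAAA////8AAAAAD////wAAAAAf////AAAAAB////8AAAAAH////wAAAAAf///+AAAAAD////4AAAAAP////AAAAAA////8AAAAAD////gAAAAAf///8AAAAAB////gAAAAAH///4AAAAAAf///AAAAAAB///gAAAAAAH//4AAAAAAAf/8AAAAAAAD/+AAAAAAAAP+AAAAAAAAA+AAAAAAAAABAAAAAAAAAAAAAAAAAAAAAAAAAAAAAAAAAAAAAAAAAAAAAAAAAAAAAAAAAAAAAAAAAAAAAAAAAAAAAAAAAAAAAAAAAAAAAAAAAAAAAAAAAAAAAAAAAAAAAAAAAAAAAAAAAAAAAAAAAAAAAAAAAAAAAAAAAAAAAAAAAAAAAAAAAAAAAAAAAAAAAAAAAAAAAAAAAAAAAAAAAAAAAAAAAAAAAAAAAAAAAAAAAAAAAAAAAAAAAAAAAAAAAAAAAAAAAAAAAAAAAAAAAAAAAAAAAAAAAAAAAAAAAAAAAAAAAAAAAAAAAAAAAAAAAAAAAAAAAAAAAAAAAAAAAAAAAAAAAAAAAAAAAAAAAAAAAAAAAAAAAAAAAAAAAAAAAAAAAAAAAAAAAAAAAAAAAAAAAAAAAAAAAAAAAAAAAAAAAAAAAAAAAAAAAAAAAAAAAAAAAAA=="/>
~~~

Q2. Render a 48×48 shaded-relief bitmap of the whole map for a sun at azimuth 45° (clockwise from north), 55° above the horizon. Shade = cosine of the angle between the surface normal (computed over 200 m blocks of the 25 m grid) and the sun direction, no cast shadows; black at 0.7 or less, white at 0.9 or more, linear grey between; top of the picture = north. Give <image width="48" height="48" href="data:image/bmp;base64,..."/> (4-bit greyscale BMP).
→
<image width="48" height="48" href="data:image/bmp;base64,Qk32BAAAAAAAAHYAAAAoAAAAMAAAADAAAAABAAQAAAAAAIAEAAATCwAAEwsAABAAAAAAAAAAAAAAABEREQAiIiIAMzMzAERERABVVVUAZmZmAHd3dwCIiIgAmZmZAKqqqgC7u7sAzMzMAN3d3QDu7u4A////AIiIh1MzNEVVZnd4iZmqq7zM3duZmZmZmYiIh0MzREVWZneIiZqqu7zM3duZmZmZmYiIh0MzREVWZneImZqru8zN3dqZmZmZmYiHdkMzRFVWZ3iImaqru8zN3cqZmZmZmYd3dkM0RFVmZ3iJmaq7vMzd3bmZmZmZmXd3dkM0RVVmd3iJmqq7zM3d7amZmZmZmXd3dkNERVZmd4iZmqu7zN3e7JmZmZmZmXd3dlRERVZnd4iZqru8zN3u2pmZmZmZmXd3dlREVWZneImaqrvMzd3uuZmZmZmZqnd3d1REVWZ3iImaq7zM3d7sqZmZmaqqqnd3d2VFVmZ3iJmqu7zN3e7bmZmaqqqqqnd3d2VVVmd4iZqqu8zd3u25mZqqqqqqqnd3d2ZVZnd4iZqrvM3d7uupmaqqqqqqqnd3d2ZmZneImaq7zM3e7bqZqqqqqqqqqnd3d2ZmZ3iJmqu8zN3u26mqqqqqqqqqqnd3d3d3d3iJmqu8zd7cuqqqqqqqqqqqqnd3d3d3d3iZqrvM3dy6qqqqqqqqqqqqqnd3d3d3d4iZq7zMzLqqqqqqqqqqqqqqqnd3d3d3d3iJmqqqqpmqqqqqqqqqqqqqqnd3d3d3d3iIiZmZmaqqqqqqq7u6qqqqqnd3d3d3d4iIiZmZmqqqqqu7u7u7u6qqqnd3d3d3iIiImZmaqqqqu7u7u7u7u7qqqnd3d3eIiIiJmZmqqqq7u7u7u7u7u7u6qod3eIiIiIiZmZqqqru7u7u7u7u7u7u6qoiIiIiIiJmZmaqqq7u7u7u7u7u7u7u7qoiIiIiIiZmZqqqqu7u7u7u7u7u7u7u7uoiIiIiImZmaqqq7u7u7vMzMu7u7u7u7uoiIiIiZmZmqqqu7u7u8zMzMzLu7u7u7u4iIiJmZmZqqqru7u7zMzMzMzMu7u7u7u4iImZmZmaqqq7u7u8zMzMzMzMu7u7u7u4mZmZmZmqqqq7u7vMzMzMzMzMy7u7u7u5mZmZmZqqqqu7u7zMzMzMzMzMy7u7u7u5mZmZmaqqqru7u7zMzMzMzMzMy7u7u7u5mZmZmqqqqru7u8zMzMzMzMzMu7u7u7upmZmZqqqqq7u7u8zMzMzMzMzMu7u7u7upmZmaqqqqq7u7u8zMzMzMzMzLu7u7u7upmZmqqqqqu7u7u8zMzMzMzMzLu7u7u7qpmZqqqqqqu7u7u8zMzMzMzMy7u7u7u7qpmaqqqqqqu7u7u7zMzMzMzMu7u7u7u6qpmqqqqqqru7u7u7vMzMzMy7u7u7u7uqqpqqqqqqqru7u7u7u7zMy7u7u7u7u7uqqpqqqqqqqqu7u7u7u7u7u7u7u7u7u7qqqqqqqqqqqqu7u7u7u7u7u7u7u7u7u6qqqqqqqqqqqqu7u7u7u7u7u7u7u7u7qqqqqqqqqqqqqqq7u7u7u7u7u7u7u7u6qqqqqqqqqqqqqqqru7u7u7u7u7u7u7uqqqqqqqqqqqqqqqqqu7u7u7u7u7u7u6qqqqqqqqqqqqqqqqqqq7u7u7u7u7u7qqqqqqqqqg=="/>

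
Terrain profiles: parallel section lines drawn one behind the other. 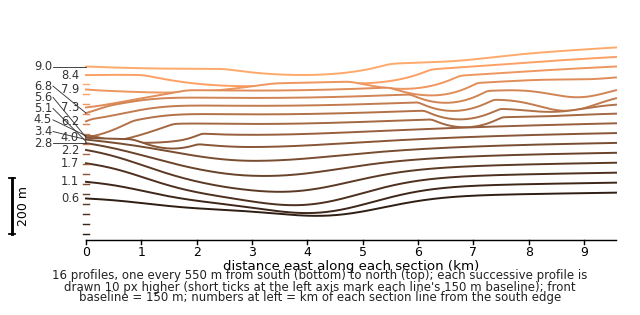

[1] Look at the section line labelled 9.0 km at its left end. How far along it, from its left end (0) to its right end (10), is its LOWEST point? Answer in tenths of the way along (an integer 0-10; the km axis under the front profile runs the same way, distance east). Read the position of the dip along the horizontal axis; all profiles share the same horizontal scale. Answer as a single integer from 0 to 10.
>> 4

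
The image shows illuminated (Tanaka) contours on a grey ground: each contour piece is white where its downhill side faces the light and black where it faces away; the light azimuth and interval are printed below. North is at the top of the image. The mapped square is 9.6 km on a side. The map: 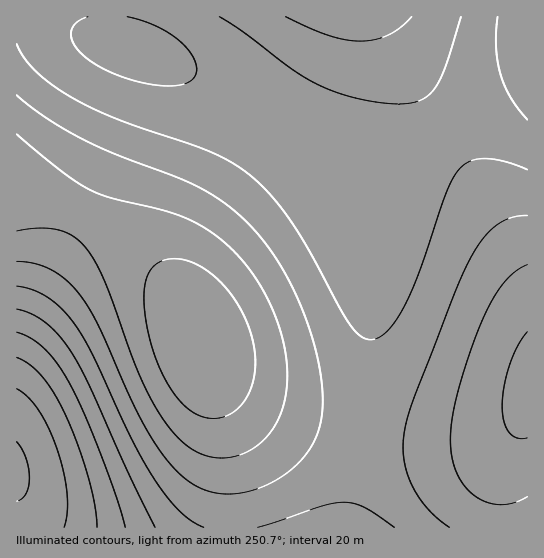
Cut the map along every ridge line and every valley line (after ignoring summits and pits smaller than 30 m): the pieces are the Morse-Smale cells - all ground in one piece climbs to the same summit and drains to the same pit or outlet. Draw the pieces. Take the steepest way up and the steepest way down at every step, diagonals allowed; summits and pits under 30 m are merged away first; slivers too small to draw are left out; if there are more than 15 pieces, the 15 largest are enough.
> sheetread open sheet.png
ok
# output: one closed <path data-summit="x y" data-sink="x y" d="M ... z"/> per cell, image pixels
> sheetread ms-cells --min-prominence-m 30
<path data-summit="527 26" data-sink="199 343" d="M107 16l-91 1 0 172 38 11 29 13 27 16 29 23 34 37 18 30 14 40 6 8 23 22 15 10 32 14 44 14 34 5 2-2 8-67 2-66-7-67-5-24-6-12-24-26-22-17-76-54-66-37-50-19-6-8z"/><path data-summit="17 471" data-sink="199 343" d="M19 189l-3 1 0 337 330 1 14-95-35-6-44-14-32-14-15-10-23-22-6-8-14-40-18-30-34-37-29-23-27-16-29-13z"/><path data-summit="527 26" data-sink="527 386" d="M527 84l-45 24-49 31-63 44-14 15 9 40 6 59-2 66-8 70 57 7 63-1 25-8 15-13 7-11z"/><path data-summit="527 26" data-sink="351 17" d="M527 16l-418 0-1 11 3 10 4 4 40 15 31 15 81 50 62 47 20 21 6 10 15-16 39-28 73-47 46-25z"/><path data-summit="17 471" data-sink="527 386" d="M527 408l-6 10-15 13-25 8-63 1-57-7-14 94 180 1z"/>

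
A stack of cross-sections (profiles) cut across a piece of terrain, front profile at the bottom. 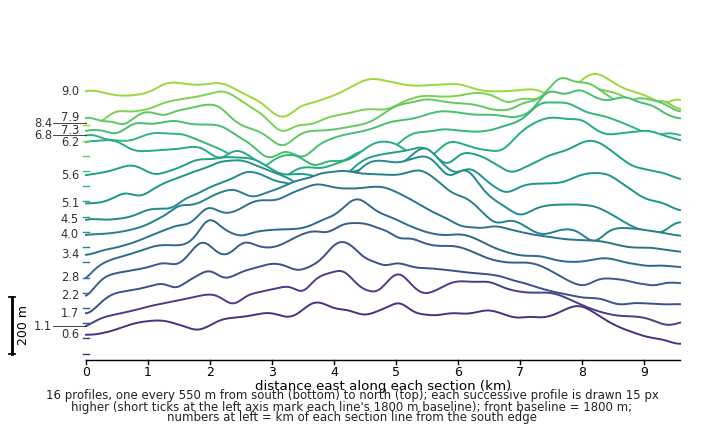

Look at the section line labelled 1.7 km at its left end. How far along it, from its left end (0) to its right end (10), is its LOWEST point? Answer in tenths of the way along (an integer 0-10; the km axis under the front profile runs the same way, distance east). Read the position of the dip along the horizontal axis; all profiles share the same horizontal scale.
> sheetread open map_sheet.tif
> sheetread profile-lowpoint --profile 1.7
0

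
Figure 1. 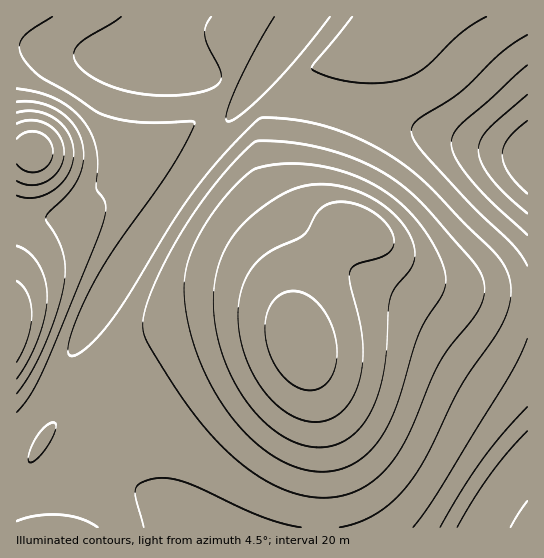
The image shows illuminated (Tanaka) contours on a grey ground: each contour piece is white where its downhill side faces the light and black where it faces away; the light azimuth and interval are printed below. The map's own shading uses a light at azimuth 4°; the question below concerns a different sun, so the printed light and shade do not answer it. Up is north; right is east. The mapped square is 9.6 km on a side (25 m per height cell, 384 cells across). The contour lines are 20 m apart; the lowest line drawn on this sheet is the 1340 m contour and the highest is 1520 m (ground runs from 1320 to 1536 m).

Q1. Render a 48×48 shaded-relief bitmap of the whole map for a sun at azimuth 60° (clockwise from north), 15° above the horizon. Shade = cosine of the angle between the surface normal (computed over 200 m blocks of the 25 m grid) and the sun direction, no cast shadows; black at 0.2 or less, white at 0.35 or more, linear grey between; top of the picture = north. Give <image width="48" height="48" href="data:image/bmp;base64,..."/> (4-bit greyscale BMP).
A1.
<image width="48" height="48" href="data:image/bmp;base64,Qk32BAAAAAAAAHYAAAAoAAAAMAAAADAAAAABAAQAAAAAAIAEAAATCwAAEwsAABAAAAAAAAAAAAAAABEREQAiIiIAMzMzAERERABVVVUAZmZmAHd3dwCIiIgAmZmZAKqqqgC7u7sAzMzMAN3d3QDu7u4A////AGZ3iIiYiHdmVVVURERERFVWZneJmYZURGd3eIiIh3ZmVVVERERERFVmZneImZdlRGZ3d3iHd2ZlVVREQzM0RFVmZ3d4mZh1VGZ3d3d3dmZVVURDMzMzRFVmd3d4iZh2VWZnd3d2ZmZVVEQzMzMzRFVmd3d4iJmHZmZnd2ZmZmVVVEMzIiIzRFZnd3iIiImId1Znd2ZmZmVVREMyIiIzRFZneIiIiIiIeFVnd2ZmZlVVRDMiIiIjRVZ3iIiIiIiIiEVmd3ZmZlVUQzIiESIjRWZ4iIiIiIiIiFVmd3ZmZlVUQzIhERIzRWd4iIiIiHd4iFZmZ3ZmZVVEMyIRERI0VmeImZmIiHd3d3dmZnZmZVVEMyERERI0VniJmZmIiHd3d4h2ZmZmZVRDMiERESI0VniZmZmIiHd3d6qXZmZmZVRDMiERESNFZ4iZmZmIh3d3d7uodmZmVVRDMhEREiNFZ4mZmZmIh3d3d8zKhlVmVVRDIhEREjRWeJmamZiId3d3d8zLl2VVVVRDIhERIjRWeJmqmZiId3d3eMzcuGVVVUQzIiESI0VniZqqmYiHd3d4iMzdyXVERUQzIiIiI0VniZqpmYh3d3eIiLzNyoZEREQzMiIiNFZ4iZqZmId3d3eIibvMy5dUNEQzMiIjNFZ4iZmZiId3d3iImbu8y6hkMzQzMzMzRVZ4iZmYiHd3d4iZmaq7u6l1MzMzMzM0RWd4iIiId3d3iImZqqqqqqmGQzMzMzNEVWd4iId3Z3eIiZmqqpqqqqmXUyIzMzREVWd3d3ZmZniZmaqru5mqmZmYZDIjNERFVmZ3dlVVZ5mqqqq7u5mZmYiYdkIjNERVVmZmZURFebu7u7u7u4mZiIiIh1MiNERVVmZlVDRXrNzMu7u8zIiIiIeIh2QyM0RVVmZVREWL3t3Mu7vMzGZ3iHd3iHZDI0RVVmVVVWi97t3Mu7zMzDRWeHd3eIdUMzRVZmZmZ5vN7dzMvMzMzCJGiYd3d4hlMzRVZmZniavN3MzLzMzMzBJXmph2d3h2UzRFZnd4mrvMzLu7vMzMzBJpvLl2Z3iHZDNFZ3iJmru7u7u7u7u7uySL3tqHZneIdkNFZ4iZqqu7uqqqq7uqqkat/+uHdneIh1REaImZqqqqqqmZmZmZmGjP//yXd3d4iHVEaImZmZmZmYiIiIiIh4rf/+uHd3d4iIZUaIiJiIiId3d3d3d3d6vv/9qIiIiIiIdlV4iId3d2ZmZmZ3d3d6zv/smIiIiIh4h2Vnd2ZmZmVWZmZnd3d7zd3KmYiIh3d3d3VVZlVVVVVVVmZnd3d6u7qpmIiHd3ZmZ3ZUVVVVVVVVZmZnd3d5qZmYiId3ZmVVVodkRFVVVVVWZmZ3d3d5mYiId3ZmZVVURXh1REVVVVZmZmZ3d3doiId3dmZlVVVERXiGVERVVmZmZmZnd2Znd3dmZmZVVVVVVXiHZERFVmZmZmZmZmZmZmZmZmZVVVVVVWeIdUNEVmZmZmZmZmZmZmZmZmZmZlVVVWd4h1Q0RWZmZmZmZmZQ=="/>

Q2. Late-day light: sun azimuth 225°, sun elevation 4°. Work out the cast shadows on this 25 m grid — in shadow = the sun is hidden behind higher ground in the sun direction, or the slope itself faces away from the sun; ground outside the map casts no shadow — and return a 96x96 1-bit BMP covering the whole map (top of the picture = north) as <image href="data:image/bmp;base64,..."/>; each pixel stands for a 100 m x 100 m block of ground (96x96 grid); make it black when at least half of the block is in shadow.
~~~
<image width="96" height="96" href="data:image/bmp;base64,Qk2+BAAAAAAAAD4AAAAoAAAAYAAAAGAAAAABAAEAAAAAAIAEAAATCwAAEwsAAAIAAAAAAAAA////AAAAAAAAAAAAAAAAAAAAAAAAAAAAAAAAAAAAAAAAAAAAAAAAAAAAAAAAAAAAAAAAAAAAAAAAAAAAAAAAAAAAAAAAAAAAAAAAAAAAAAAAAAAAAAAAAAAAAAAAAAAAAAAAAAAAAAAAAAAAAAAAAAAAAAAAAAAAAAAAAAAAAAAAAAAAAAAAAAAAAAAAAAAAAAAAAAAAAAAAAAAAAAAAAAAAAAAAAAAAAAAAAAAAAAAAAAAAAAAAAAAAAAAAAAAAAAAAAAAAAAAAAAAAAAAAAAAAAAAAAAAAAAAAAAAAAAAAAAAAAAAAAAAAAAAAAAAAAAAAAAAAAAAAAAAAAAAAAAAAAAAAAAAAAAAAAAAAAAAAAAAAAAAAAAAAAAAAAAAAAAAAAAAAAAAAAAAAAAAAAAAAAAAAAAAAAAAAAAAAAAAAAAAAAAAAAAAAAAAAAAAAAAAAAAAAAAAAAAAAAAAAAAAAAAAAAAAAAAAAAAAAAAAAAAAAAAAAAAAAAAAAAAAAAAAAAAAAAAAAAAAAAAAAAAAAAAAAAAAAAAAAAAAAAAAAAAAAAAAAAAAAAAAAAAAAAAAAAAAAAAAAAAAAAAAAAAAAAAAAAAAAAAAAAAAAAAAAAAAAAAAAAAAAAAAAAAAAAAAAAAAAAAAAAAAAAAAAAAAAAAAAAAAAAAAAAAAAAAAAAAAAAAAAAAAAAAAAAAAAAAAAAAAAAAAAAAAAAAAAAAAAAAAAAAAAAAAAAAAAAAAAAAAAAAAAAAAAAAAAAAAAAAAAAAAAAAAAAAAAAAAAAAAAAAAAAAAAAAAAAAAAAAAAAAAAAAAAAAAAAAAAAAAAAAAAAAAAAAAAAAAAAAAAAAAAAAAAAAAAAAAAAAAAAAAAAAAAAAAAAAAAAAAAAAAAAAAAAADwAAAAAAAAAAAAAAf4AAAAAAAAAAAAAB/4AAAAAAAAAAAAAD/8AAAAAAAAAAAAAH/8AAAAAAAAAAAAAP/+AA4AAAAAAAAAAf/+AB8AAAAAAAAAAf/+AB8AAAAAAAAAA///AAYAAAAAAAAAAf//AAAAAAAAAAAAAP//AAAAAAAAAAAAAH//gAAAAAAAAAAAAB//AAAAAAAAAAAAAAP/AAAAMAAAAAAAAAAcAAAA+AAAAAAAAAAAAAAB/AAAAAAAAAAAAAAD/gAAAAAAAAAAAAAH/gAAAAAAAAAAAAAP/wAAAAAAAAAAAAAf/wAAAAAAAAAAAAA//4AAAAAAAAAAAAA//4AAAAAAAAAAAAB//8AAAAAAAAAAAAB//8AAAAAAAAAAAAB//8AAAAAAAAAAAAA//+AAAAAAAAAAAAAf/+AAAAAAAAAAAAAP/+AAAAAAAAAAAAAD//AAAAAAAAAAAAAAf+AAAAAAAAAAAAAAD+AAAAAAAAAAAAAAAAAAAAAAAAAAAAAAAAAAAAAAAAAAAAAAAAAAAAAAAAAAAAAAAAAAAAAAAAAAAAAAAAAAAAAAAAAAAAAAAAAAAAAAAAAAAAAAAAAAAAAAAAAAAAAAAAAAAAAAAAAAAAAAAAAAAAAAAAAAAAA="/>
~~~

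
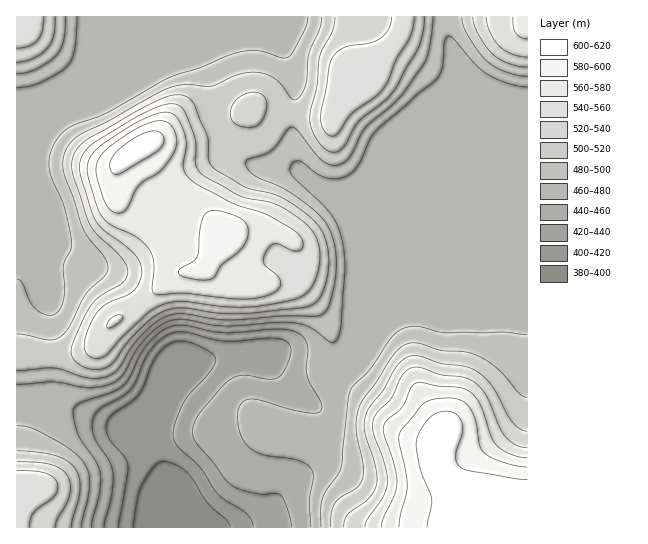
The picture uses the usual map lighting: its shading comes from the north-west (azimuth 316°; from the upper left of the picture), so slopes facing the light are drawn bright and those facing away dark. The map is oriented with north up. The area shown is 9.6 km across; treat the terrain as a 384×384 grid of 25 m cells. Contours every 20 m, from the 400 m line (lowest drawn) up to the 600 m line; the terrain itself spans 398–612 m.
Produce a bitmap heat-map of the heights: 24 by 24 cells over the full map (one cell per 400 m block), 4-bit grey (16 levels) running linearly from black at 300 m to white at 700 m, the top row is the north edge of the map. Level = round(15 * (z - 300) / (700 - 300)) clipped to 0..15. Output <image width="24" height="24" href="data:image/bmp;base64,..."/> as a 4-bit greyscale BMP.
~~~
<image width="24" height="24" href="data:image/bmp;base64,Qk2WAQAAAAAAAHYAAAAoAAAAGAAAABgAAAABAAQAAAAAACABAAATCwAAEwsAABAAAAAAAAAAAAAAABEREQAiIiIAMzMzAERERABVVVUAZmZmAHd3dwCIiIgAmZmZAKqqqgC7u7sAzMzMAN3d3QDu7u4A////AJmGVERERVZ4mru7zJmHVEREVVZ4ibu8zJmHVERFVmZnibu7u4h2VERWZmZniru7qndlREVWZmZniry7mGZmVERWZmZniau6mHZ3ZURVZmZneaqpiIeIhkRFVVZ3eJmIh4iJl1RVVVZ3d4d3d3eJqXZnd2d3d3d3d3d4mZmZmZiHd3d3d3d3iaqqqqmHd3d3d3d3iaq7qqqHd3d3d2d4mqqruqqHd3d3d2Z5qqqrqql3d3d3d2d5uqqqmYd3d3d3d2eKu7qZh3d3d3d3d2eKu7qYiHeId3d3d2Z4m7qYiIiZd3d3d2ZmeJmIiIiZh3d3d3ZmZniIiIiamHd3d4d2Zmd3d3eZqYd3eJh2ZmZmd3eJmZd3mZl2ZmZmZmeJmZh4mg=="/>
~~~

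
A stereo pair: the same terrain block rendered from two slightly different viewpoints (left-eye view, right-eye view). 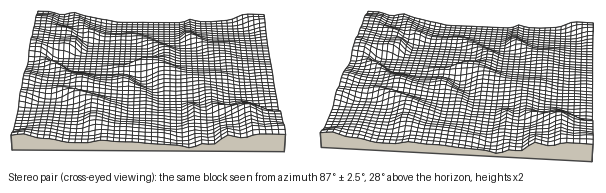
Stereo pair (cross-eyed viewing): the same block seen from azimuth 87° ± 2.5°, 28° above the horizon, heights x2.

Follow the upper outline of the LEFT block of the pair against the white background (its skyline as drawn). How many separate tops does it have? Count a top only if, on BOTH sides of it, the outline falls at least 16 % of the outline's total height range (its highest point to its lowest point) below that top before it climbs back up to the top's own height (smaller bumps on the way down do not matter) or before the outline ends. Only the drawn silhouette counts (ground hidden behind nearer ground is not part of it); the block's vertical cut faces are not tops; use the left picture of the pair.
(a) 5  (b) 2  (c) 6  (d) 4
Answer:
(d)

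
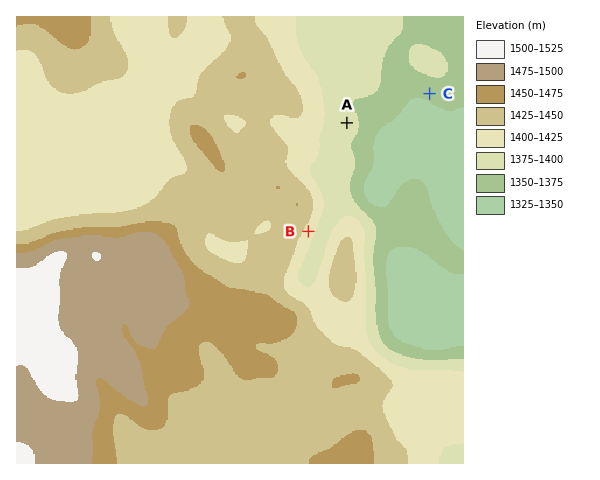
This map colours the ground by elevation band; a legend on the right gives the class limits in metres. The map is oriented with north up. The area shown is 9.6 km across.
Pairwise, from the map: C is lower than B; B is higher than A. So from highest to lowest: B A C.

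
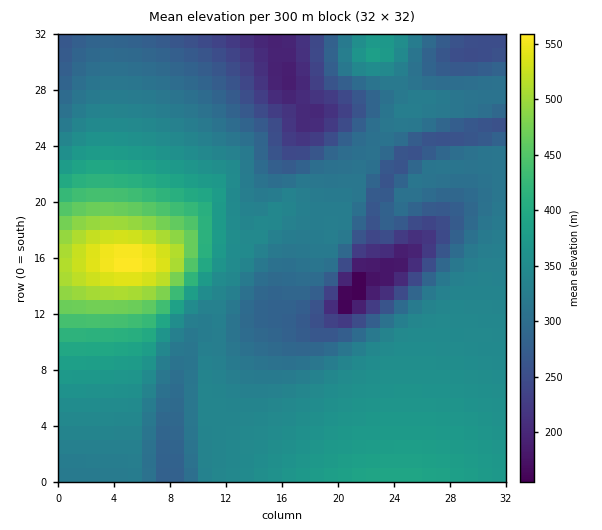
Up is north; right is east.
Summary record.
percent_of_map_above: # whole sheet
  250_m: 91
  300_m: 72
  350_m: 33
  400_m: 11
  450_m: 7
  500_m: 4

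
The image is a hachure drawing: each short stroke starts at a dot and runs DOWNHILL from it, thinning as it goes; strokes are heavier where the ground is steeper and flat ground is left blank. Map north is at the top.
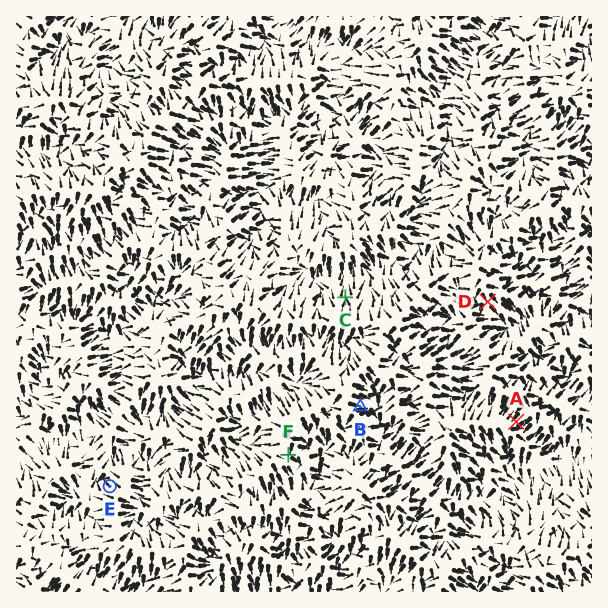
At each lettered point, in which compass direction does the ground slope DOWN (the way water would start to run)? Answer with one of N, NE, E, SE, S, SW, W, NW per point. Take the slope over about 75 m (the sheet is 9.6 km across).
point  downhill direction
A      NE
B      E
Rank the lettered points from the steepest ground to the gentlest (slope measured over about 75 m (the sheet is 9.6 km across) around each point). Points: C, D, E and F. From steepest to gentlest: E D C F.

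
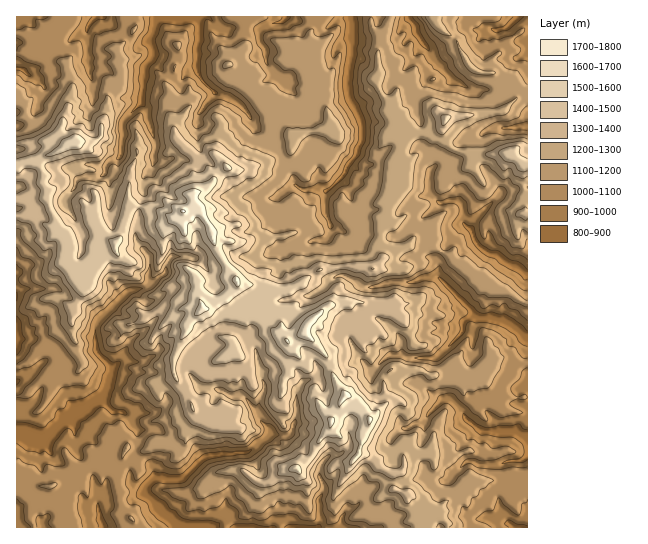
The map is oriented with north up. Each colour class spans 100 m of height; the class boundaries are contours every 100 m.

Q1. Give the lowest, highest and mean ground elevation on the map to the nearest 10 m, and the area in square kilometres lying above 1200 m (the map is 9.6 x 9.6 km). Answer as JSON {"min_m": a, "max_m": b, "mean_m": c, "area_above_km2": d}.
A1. {"min_m": 860, "max_m": 1710, "mean_m": 1170, "area_above_km2": 35.6}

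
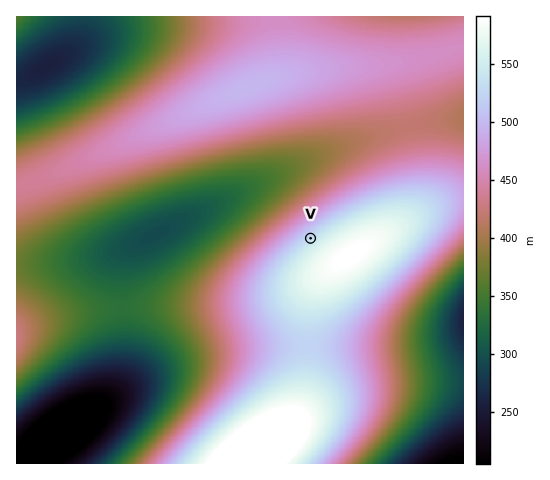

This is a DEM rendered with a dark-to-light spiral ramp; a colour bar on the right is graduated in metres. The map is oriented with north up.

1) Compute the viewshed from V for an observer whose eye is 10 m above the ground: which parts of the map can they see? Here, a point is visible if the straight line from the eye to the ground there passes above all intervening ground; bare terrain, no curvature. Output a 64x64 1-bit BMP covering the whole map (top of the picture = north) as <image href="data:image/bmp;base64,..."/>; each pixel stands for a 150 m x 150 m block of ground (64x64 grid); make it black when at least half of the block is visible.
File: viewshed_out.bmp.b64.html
<image width="64" height="64" href="data:image/bmp;base64,Qk0+AgAAAAAAAD4AAAAoAAAAQAAAAEAAAAABAAEAAAAAAAACAAATCwAAEwsAAAIAAAAAAAAA////AAAAAAAAAAAAAAAAAAAAAAAAAAAAAAAAAAAAAAAAAAAAAAAAAAAAAAAAAAAAAAAAAAAAAAAAAAAAAAAAAIAAAAAAAAAAwAAAAAAAAADgAAAAAAAAAPAAAAAAAAAA+AAAAAAAAAD8AAAAAAAAAP8AAAAAAAAA/4AAAAAAAAD/wAAAAAAAAP/gAAAAAAAA//gAAAAAAAD//AAAAAAAAP//AAAAAAAA//+AAAAAAAD//+AAAAAAAP//8AAAAAAA///8AAAAAAD///4AAAAAAP///4AAAAAA////4AAAAAD////wAAAAAP////4AAAAA/////5/AAAD///////AAAP//////+AAA///////8AAD///////4AAP///////gAA///////+AAD///////4AAP///////gAA////////AAD///////+AAP///////8AAH///////4AAD///////wAAD///////gAAB///////gAAB///////AAAB//////+AAAA//////+AAAA//////8AAAA//////8AAAA//////4AAAA//////wAAAA//////AAAAA/////8AAAAAf////wAAAAAf////AAAAAAH///8AAAAAAAf//wAAAAAAAAP/AAAAAAAAAB8AAAAAAAAAAQAAAAAAAAAAAAAAAAAAAAAAAAAAAAAAAA=="/>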